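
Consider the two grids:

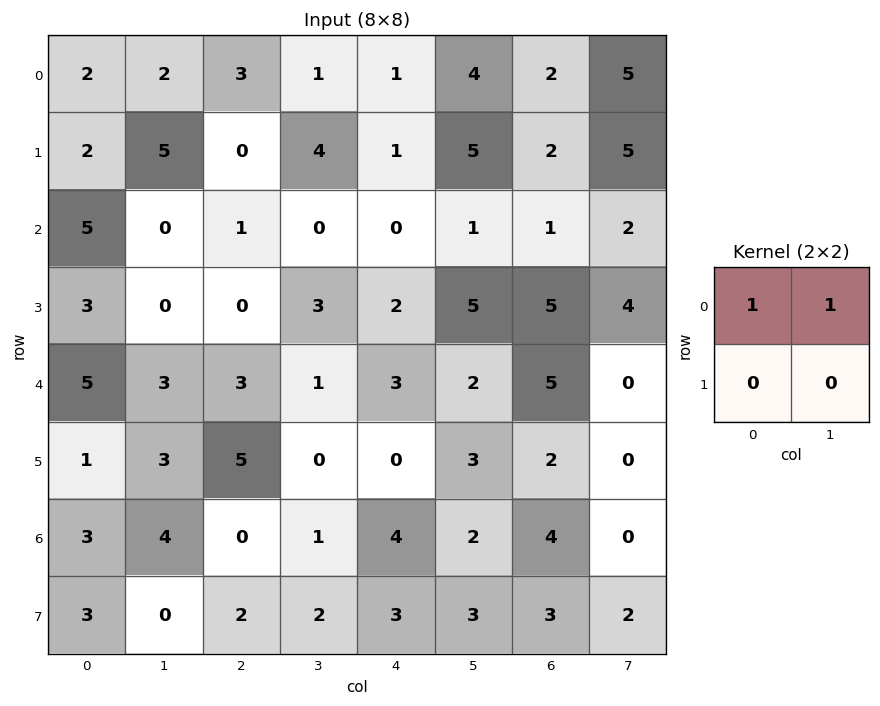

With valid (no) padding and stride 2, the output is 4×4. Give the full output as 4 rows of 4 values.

Output[0,0]: The receptive field on the input at this output position is [2 2 / 2 5]. Elementwise product with the kernel and sum: 2·1 + 2·1.
Output[0,1]: The receptive field on the input at this output position is [3 1 / 0 4]. Elementwise product with the kernel and sum: 3·1 + 1·1.

4 4 5 7
5 1 1 3
8 4 5 5
7 1 6 4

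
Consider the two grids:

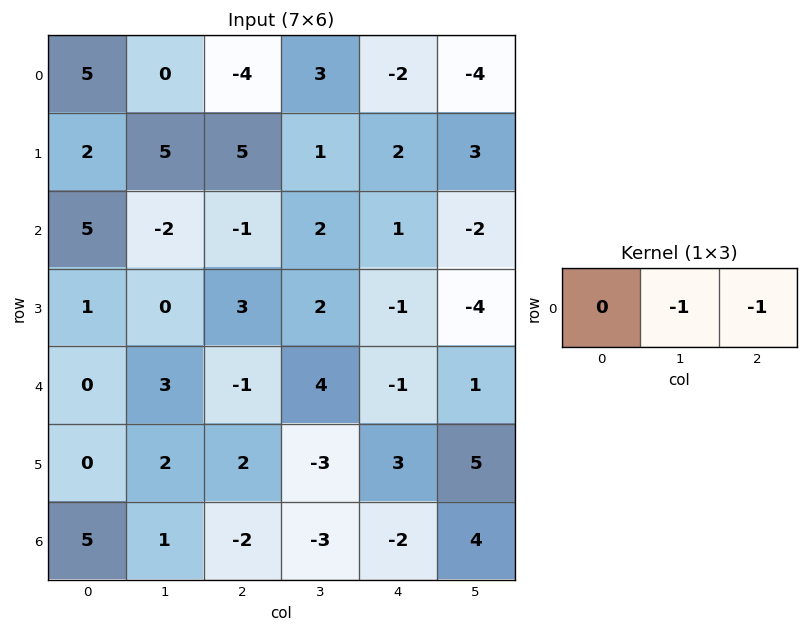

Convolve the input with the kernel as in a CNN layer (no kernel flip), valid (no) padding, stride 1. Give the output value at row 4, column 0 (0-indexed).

The receptive field on the input at this output position is [0 3 -1]. Elementwise product with the kernel and sum: 3·-1 + -1·-1.

-2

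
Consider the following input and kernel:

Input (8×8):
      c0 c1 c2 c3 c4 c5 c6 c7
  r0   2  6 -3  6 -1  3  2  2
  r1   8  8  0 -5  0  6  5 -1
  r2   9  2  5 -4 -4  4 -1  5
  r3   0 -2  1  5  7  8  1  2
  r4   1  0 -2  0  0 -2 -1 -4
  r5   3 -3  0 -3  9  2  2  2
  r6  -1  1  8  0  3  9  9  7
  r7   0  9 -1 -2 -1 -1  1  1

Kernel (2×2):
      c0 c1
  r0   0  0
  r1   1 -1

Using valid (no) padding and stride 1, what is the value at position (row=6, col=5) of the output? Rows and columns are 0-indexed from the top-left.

The receptive field on the input at this output position is [9 9 / -1 1]. Elementwise product with the kernel and sum: -1·1 + 1·-1.

-2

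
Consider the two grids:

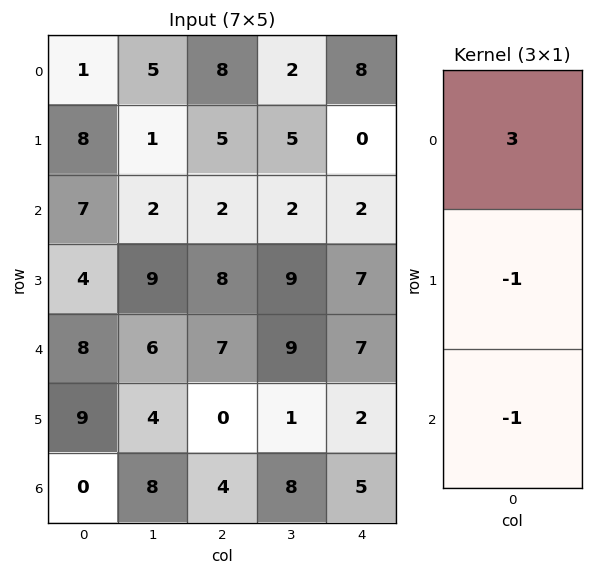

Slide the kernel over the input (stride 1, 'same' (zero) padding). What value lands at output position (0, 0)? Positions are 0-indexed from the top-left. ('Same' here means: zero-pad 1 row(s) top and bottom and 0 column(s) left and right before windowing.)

-9

The receptive field on the zero-padded input at this output position is [0 / 1 / 8]. Elementwise product with the kernel and sum: 0·3 + 1·-1 + 8·-1.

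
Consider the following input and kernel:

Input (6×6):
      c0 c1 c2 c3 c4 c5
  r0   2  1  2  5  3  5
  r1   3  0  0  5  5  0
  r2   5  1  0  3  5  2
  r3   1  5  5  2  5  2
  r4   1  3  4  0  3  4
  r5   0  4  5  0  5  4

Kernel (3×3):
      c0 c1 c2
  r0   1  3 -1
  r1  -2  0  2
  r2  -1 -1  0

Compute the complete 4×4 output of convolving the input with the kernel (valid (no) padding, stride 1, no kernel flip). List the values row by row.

-9 11 21 -9
-13 -11 13 11
12 -15 0 13
13 3 -1 18

Output[0,0]: The receptive field on the input at this output position is [2 1 2 / 3 0 0 / 5 1 0]. Elementwise product with the kernel and sum: 2·1 + 1·3 + 2·-1 + 3·-2 + 0·2 + 5·-1 + 1·-1.
Output[0,1]: The receptive field on the input at this output position is [1 2 5 / 0 0 5 / 1 0 3]. Elementwise product with the kernel and sum: 1·1 + 2·3 + 5·-1 + 0·-2 + 5·2 + 1·-1 + 0·-1.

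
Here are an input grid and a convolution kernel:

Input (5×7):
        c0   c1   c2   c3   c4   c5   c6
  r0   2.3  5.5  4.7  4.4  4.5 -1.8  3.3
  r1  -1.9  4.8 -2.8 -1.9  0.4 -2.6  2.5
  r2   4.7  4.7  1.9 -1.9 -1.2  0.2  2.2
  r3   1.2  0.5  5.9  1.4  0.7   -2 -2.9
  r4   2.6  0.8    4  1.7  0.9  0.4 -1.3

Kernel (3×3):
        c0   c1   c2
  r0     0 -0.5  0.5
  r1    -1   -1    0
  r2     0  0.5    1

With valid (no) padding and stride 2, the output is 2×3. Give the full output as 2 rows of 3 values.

Output[0,0]: The receptive field on the input at this output position is [2.3 5.5 4.7 / -1.9 4.8 -2.8 / 4.7 4.7 1.9]. Elementwise product with the kernel and sum: 5.5·-0.5 + 4.7·0.5 + -1.9·-1 + 4.8·-1 + 4.7·0.5 + 1.9·1.

0.95 2.6 7.05
1.3 -5.2 1.2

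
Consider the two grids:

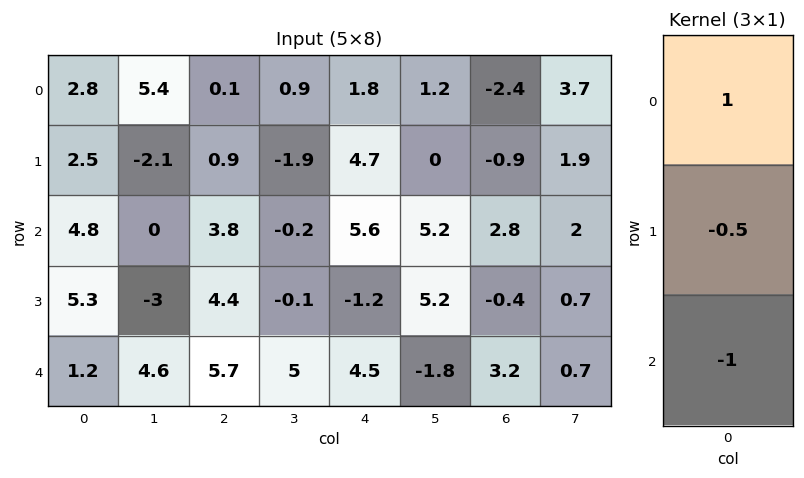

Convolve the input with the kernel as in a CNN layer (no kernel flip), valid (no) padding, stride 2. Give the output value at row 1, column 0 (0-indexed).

0.95

The receptive field on the input at this output position is [4.8 / 5.3 / 1.2]. Elementwise product with the kernel and sum: 4.8·1 + 5.3·-0.5 + 1.2·-1.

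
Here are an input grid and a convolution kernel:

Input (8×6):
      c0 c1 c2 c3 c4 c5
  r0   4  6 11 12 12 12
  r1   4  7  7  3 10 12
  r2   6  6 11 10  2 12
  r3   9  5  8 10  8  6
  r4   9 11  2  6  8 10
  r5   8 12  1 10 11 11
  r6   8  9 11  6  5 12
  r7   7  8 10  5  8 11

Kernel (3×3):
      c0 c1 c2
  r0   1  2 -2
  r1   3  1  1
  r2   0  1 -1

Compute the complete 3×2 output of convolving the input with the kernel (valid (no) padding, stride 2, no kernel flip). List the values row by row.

15 53
45 67
62 23

Output[0,0]: The receptive field on the input at this output position is [4 6 11 / 4 7 7 / 6 6 11]. Elementwise product with the kernel and sum: 4·1 + 6·2 + 11·-2 + 4·3 + 7·1 + 7·1 + 6·1 + 11·-1.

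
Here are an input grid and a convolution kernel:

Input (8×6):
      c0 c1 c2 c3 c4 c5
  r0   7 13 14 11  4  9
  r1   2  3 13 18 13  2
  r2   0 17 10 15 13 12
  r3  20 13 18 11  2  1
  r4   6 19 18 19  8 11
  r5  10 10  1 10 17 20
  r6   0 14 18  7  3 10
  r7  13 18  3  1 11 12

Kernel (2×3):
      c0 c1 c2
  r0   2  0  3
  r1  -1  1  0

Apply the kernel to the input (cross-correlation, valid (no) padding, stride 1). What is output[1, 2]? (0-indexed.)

The receptive field on the input at this output position is [13 18 13 / 10 15 13]. Elementwise product with the kernel and sum: 13·2 + 13·3 + 10·-1 + 15·1.

70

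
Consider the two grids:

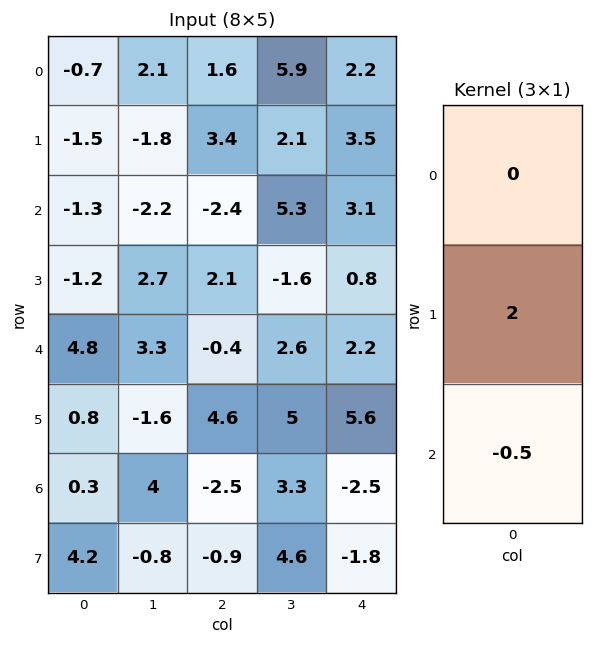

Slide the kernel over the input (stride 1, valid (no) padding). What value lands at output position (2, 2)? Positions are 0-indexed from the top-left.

4.4

The receptive field on the input at this output position is [-2.4 / 2.1 / -0.4]. Elementwise product with the kernel and sum: 2.1·2 + -0.4·-0.5.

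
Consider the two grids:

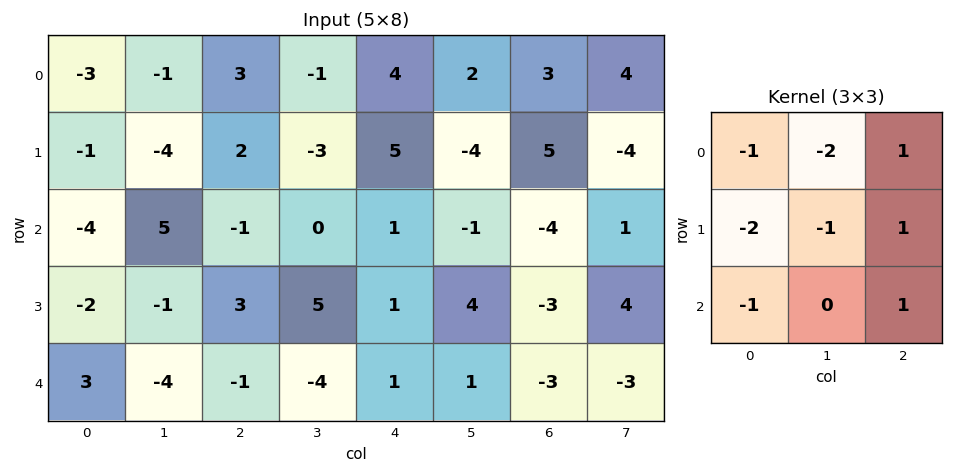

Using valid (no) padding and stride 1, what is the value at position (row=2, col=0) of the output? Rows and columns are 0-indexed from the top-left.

The receptive field on the input at this output position is [-4 5 -1 / -2 -1 3 / 3 -4 -1]. Elementwise product with the kernel and sum: -4·-1 + 5·-2 + -1·1 + -2·-2 + -1·-1 + 3·1 + 3·-1 + -1·1.

-3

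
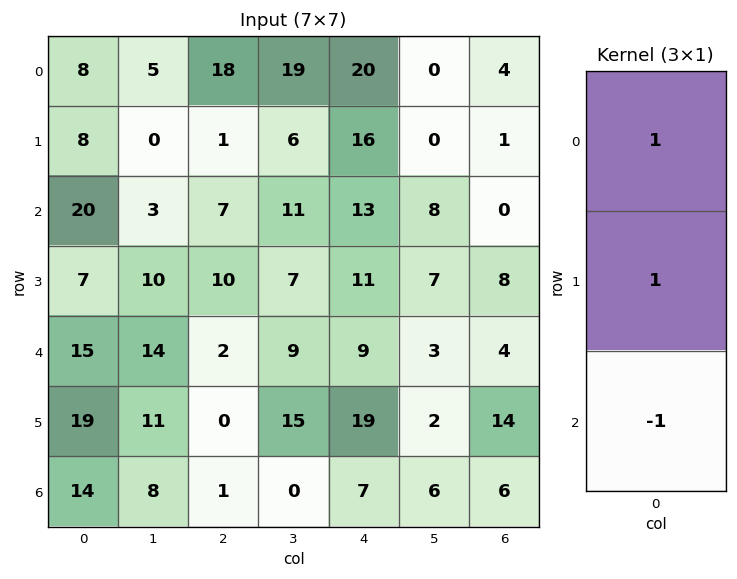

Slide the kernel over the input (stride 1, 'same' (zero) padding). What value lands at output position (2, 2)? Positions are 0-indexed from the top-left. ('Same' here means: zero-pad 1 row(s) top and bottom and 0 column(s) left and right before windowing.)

The receptive field on the zero-padded input at this output position is [1 / 7 / 10]. Elementwise product with the kernel and sum: 1·1 + 7·1 + 10·-1.

-2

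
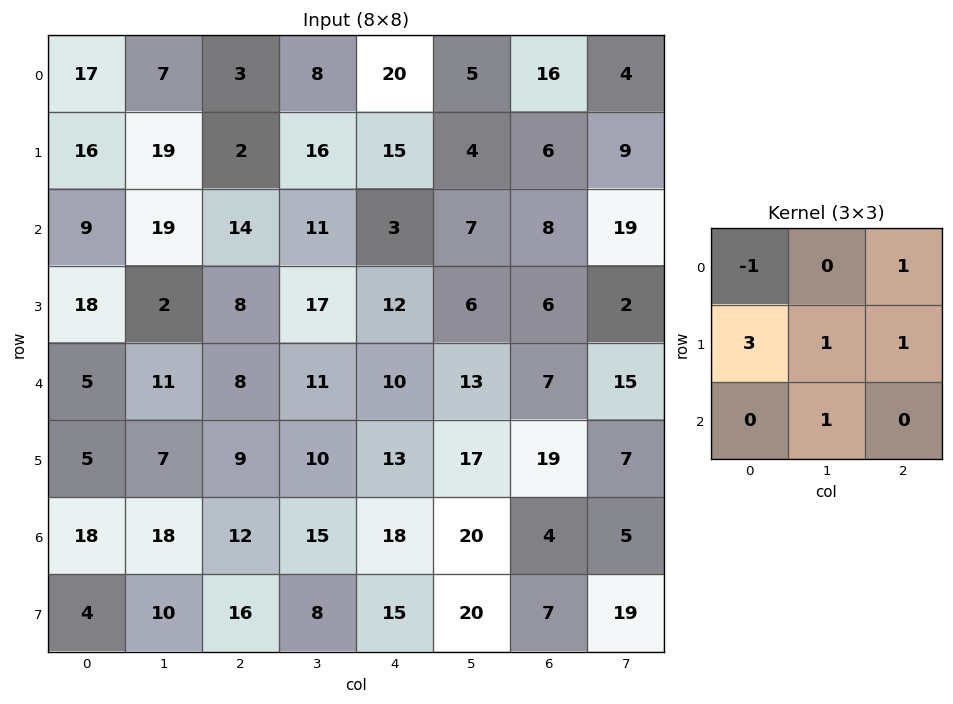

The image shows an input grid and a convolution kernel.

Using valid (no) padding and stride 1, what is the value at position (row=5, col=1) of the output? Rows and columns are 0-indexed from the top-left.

The receptive field on the input at this output position is [7 9 10 / 18 12 15 / 10 16 8]. Elementwise product with the kernel and sum: 7·-1 + 10·1 + 18·3 + 12·1 + 15·1 + 16·1.

100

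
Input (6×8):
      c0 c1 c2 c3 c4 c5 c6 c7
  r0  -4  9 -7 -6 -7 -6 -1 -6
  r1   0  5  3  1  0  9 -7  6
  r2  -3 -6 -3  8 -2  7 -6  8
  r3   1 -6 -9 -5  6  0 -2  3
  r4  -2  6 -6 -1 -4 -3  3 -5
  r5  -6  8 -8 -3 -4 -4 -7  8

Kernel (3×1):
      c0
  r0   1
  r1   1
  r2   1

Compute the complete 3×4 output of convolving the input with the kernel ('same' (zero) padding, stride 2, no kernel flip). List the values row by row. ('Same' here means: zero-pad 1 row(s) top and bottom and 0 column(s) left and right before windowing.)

-4 -4 -7 -8
-2 -9 4 -15
-7 -23 -2 -6

Output[0,0]: The receptive field on the zero-padded input at this output position is [0 / -4 / 0]. Elementwise product with the kernel and sum: 0·1 + -4·1 + 0·1.
Output[0,1]: The receptive field on the zero-padded input at this output position is [0 / -7 / 3]. Elementwise product with the kernel and sum: 0·1 + -7·1 + 3·1.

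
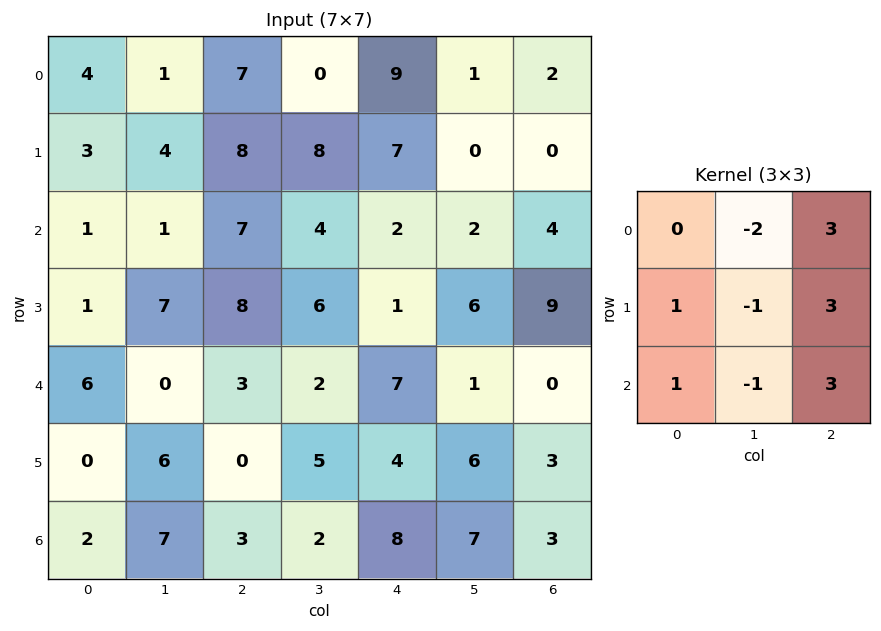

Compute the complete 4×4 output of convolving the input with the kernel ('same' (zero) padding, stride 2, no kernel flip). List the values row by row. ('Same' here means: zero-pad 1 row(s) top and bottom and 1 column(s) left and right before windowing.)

8 14 -5 -1
28 31 17 -5
31 26 33 -14
37 25 25 -2

Output[0,0]: The receptive field on the zero-padded input at this output position is [0 0 0 / 0 4 1 / 0 3 4]. Elementwise product with the kernel and sum: 0·-2 + 0·3 + 0·1 + 4·-1 + 1·3 + 0·1 + 3·-1 + 4·3.
Output[0,1]: The receptive field on the zero-padded input at this output position is [0 0 0 / 1 7 0 / 4 8 8]. Elementwise product with the kernel and sum: 0·-2 + 0·3 + 1·1 + 7·-1 + 0·3 + 4·1 + 8·-1 + 8·3.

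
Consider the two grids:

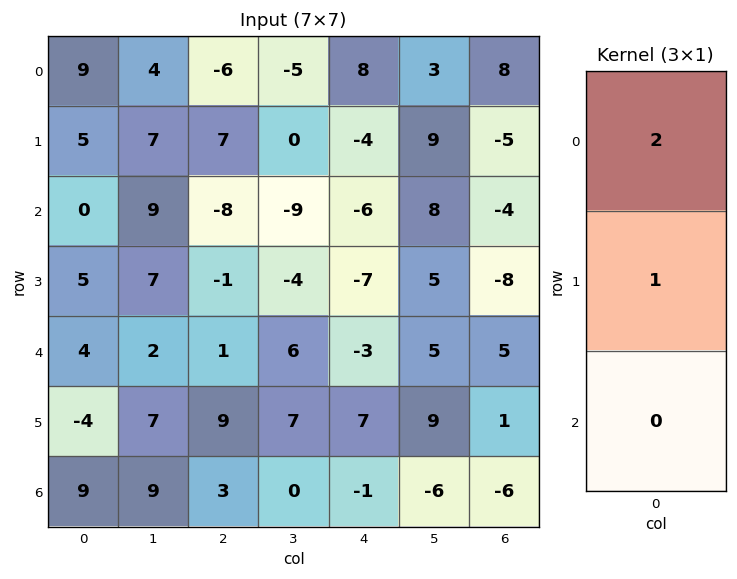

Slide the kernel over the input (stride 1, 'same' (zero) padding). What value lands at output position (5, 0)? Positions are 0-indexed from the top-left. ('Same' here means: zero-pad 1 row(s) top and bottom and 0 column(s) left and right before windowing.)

4

The receptive field on the zero-padded input at this output position is [4 / -4 / 9]. Elementwise product with the kernel and sum: 4·2 + -4·1.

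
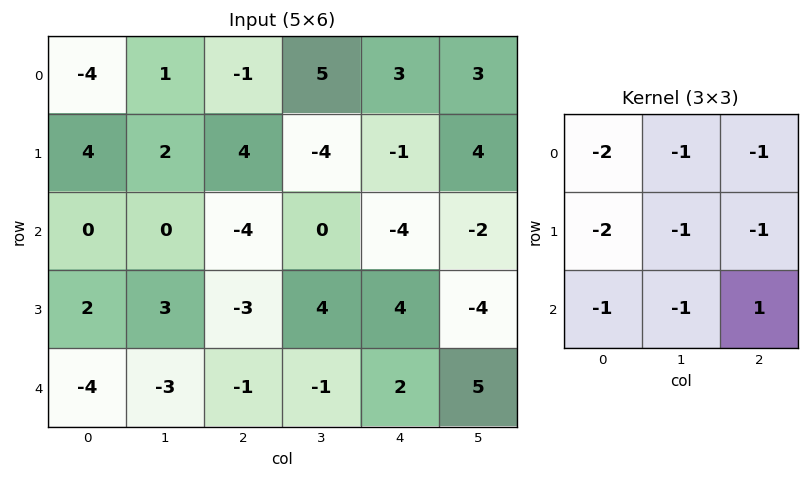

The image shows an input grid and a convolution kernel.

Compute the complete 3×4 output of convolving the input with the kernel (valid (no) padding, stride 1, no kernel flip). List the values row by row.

-10 -6 -9 -9
-18 4 12 -1
6 0 14 2

Output[0,0]: The receptive field on the input at this output position is [-4 1 -1 / 4 2 4 / 0 0 -4]. Elementwise product with the kernel and sum: -4·-2 + 1·-1 + -1·-1 + 4·-2 + 2·-1 + 4·-1 + 0·-1 + 0·-1 + -4·1.
Output[0,1]: The receptive field on the input at this output position is [1 -1 5 / 2 4 -4 / 0 -4 0]. Elementwise product with the kernel and sum: 1·-2 + -1·-1 + 5·-1 + 2·-2 + 4·-1 + -4·-1 + 0·-1 + -4·-1 + 0·1.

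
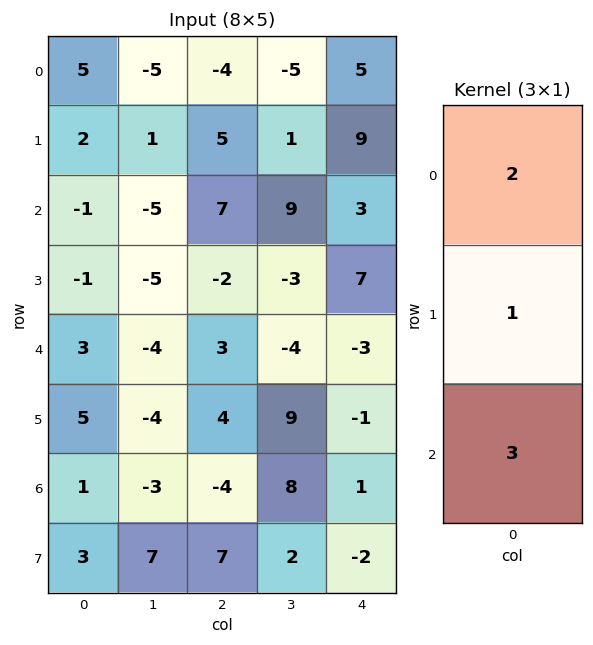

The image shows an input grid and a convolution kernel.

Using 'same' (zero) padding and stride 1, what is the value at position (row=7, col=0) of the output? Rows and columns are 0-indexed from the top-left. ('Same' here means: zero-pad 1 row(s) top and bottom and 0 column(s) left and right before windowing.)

5

The receptive field on the zero-padded input at this output position is [1 / 3 / 0]. Elementwise product with the kernel and sum: 1·2 + 3·1 + 0·3.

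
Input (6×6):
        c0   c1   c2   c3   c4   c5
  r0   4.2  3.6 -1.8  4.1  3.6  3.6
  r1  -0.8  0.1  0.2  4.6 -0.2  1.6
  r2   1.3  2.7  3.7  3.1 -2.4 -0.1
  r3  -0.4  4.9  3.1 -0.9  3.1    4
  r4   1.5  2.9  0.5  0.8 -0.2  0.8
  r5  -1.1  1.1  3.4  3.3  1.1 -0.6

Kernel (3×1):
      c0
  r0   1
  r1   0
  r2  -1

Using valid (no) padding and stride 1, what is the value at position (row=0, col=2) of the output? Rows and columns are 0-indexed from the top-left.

The receptive field on the input at this output position is [-1.8 / 0.2 / 3.7]. Elementwise product with the kernel and sum: -1.8·1 + 3.7·-1.

-5.5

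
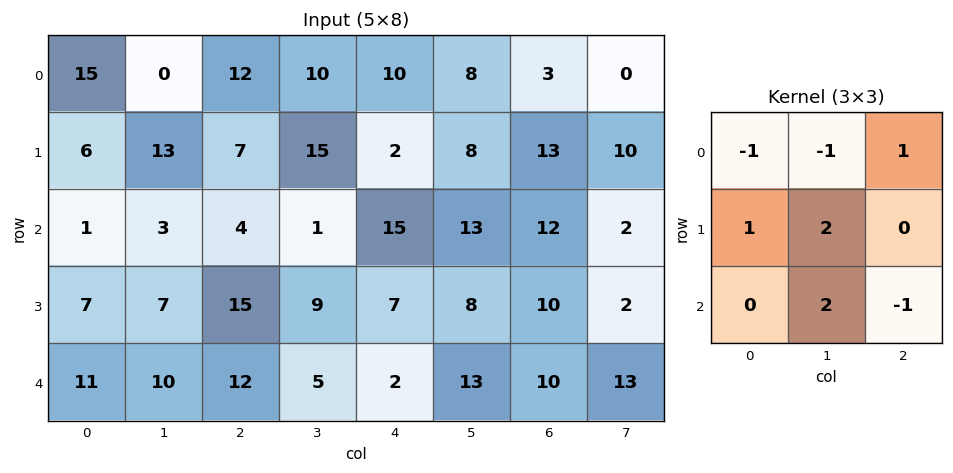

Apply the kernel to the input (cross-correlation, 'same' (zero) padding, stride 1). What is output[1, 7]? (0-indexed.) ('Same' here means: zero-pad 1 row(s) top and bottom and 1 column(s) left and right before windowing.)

The receptive field on the zero-padded input at this output position is [3 0 0 / 13 10 0 / 12 2 0]. Elementwise product with the kernel and sum: 3·-1 + 0·-1 + 0·1 + 13·1 + 10·2 + 2·2 + 0·-1.

34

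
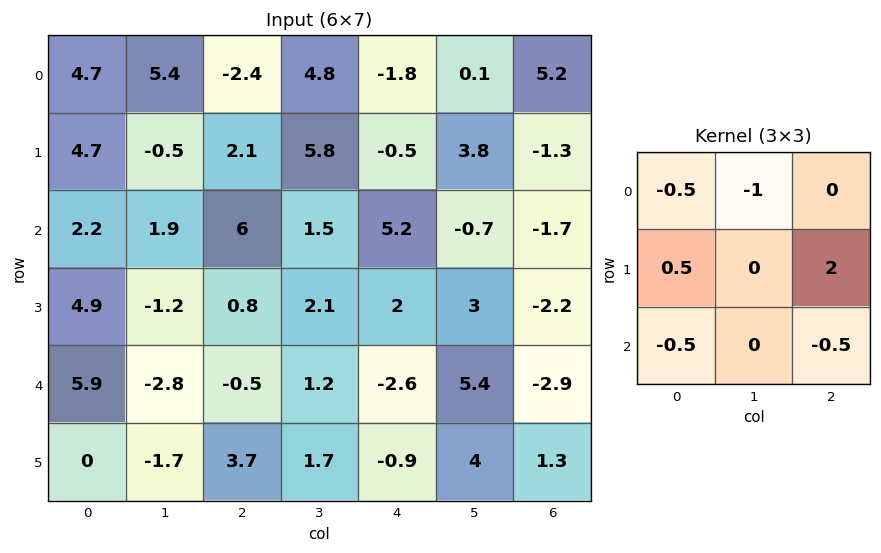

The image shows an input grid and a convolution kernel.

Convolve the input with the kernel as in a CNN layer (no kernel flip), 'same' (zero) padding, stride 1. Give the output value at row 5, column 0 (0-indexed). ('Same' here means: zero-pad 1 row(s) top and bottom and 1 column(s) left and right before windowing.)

-9.3

The receptive field on the zero-padded input at this output position is [0 5.9 -2.8 / 0 0 -1.7 / 0 0 0]. Elementwise product with the kernel and sum: 0·-0.5 + 5.9·-1 + 0·0.5 + -1.7·2 + 0·-0.5 + 0·-0.5.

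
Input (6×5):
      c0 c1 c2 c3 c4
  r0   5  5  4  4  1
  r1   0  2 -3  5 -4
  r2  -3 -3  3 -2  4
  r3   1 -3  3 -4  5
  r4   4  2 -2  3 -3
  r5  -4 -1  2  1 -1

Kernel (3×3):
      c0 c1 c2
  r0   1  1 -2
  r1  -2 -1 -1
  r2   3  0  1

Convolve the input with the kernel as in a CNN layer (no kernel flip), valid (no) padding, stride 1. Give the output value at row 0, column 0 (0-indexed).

-3

The receptive field on the input at this output position is [5 5 4 / 0 2 -3 / -3 -3 3]. Elementwise product with the kernel and sum: 5·1 + 5·1 + 4·-2 + 0·-2 + 2·-1 + -3·-1 + -3·3 + 3·1.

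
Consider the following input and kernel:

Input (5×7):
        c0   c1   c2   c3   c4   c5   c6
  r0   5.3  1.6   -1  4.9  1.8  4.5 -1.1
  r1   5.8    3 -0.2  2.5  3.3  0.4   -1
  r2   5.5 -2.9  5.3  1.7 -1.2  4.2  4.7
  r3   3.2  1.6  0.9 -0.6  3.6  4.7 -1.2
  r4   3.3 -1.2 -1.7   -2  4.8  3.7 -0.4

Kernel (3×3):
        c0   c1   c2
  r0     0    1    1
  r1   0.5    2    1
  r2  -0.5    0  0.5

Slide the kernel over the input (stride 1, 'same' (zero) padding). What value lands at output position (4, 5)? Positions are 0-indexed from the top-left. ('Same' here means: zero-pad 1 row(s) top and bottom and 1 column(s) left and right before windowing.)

The receptive field on the zero-padded input at this output position is [3.6 4.7 -1.2 / 4.8 3.7 -0.4 / 0 0 0]. Elementwise product with the kernel and sum: 4.7·1 + -1.2·1 + 4.8·0.5 + 3.7·2 + -0.4·1 + 0·-0.5 + 0·0.5.

12.9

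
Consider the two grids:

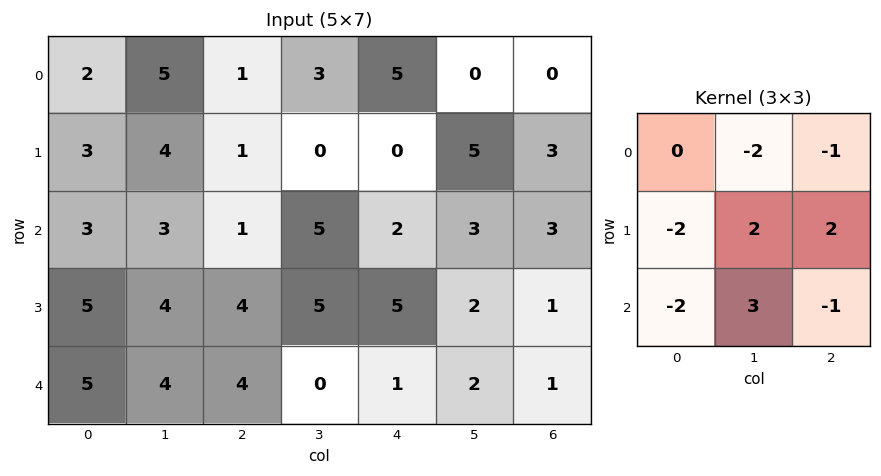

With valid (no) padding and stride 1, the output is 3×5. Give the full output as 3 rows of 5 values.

Output[0,0]: The receptive field on the input at this output position is [2 5 1 / 3 4 1 / 3 3 1]. Elementwise product with the kernel and sum: 5·-2 + 1·-1 + 3·-2 + 4·2 + 1·2 + 3·-2 + 3·3 + 1·-1.
Output[0,1]: The receptive field on the input at this output position is [5 1 3 / 4 1 0 / 3 1 5]. Elementwise product with the kernel and sum: 1·-2 + 3·-1 + 4·-2 + 1·2 + 0·2 + 3·-2 + 1·3 + 5·-1.

-5 -19 -2 -7 18
-9 3 14 -2 -10
-3 7 -9 -2 -10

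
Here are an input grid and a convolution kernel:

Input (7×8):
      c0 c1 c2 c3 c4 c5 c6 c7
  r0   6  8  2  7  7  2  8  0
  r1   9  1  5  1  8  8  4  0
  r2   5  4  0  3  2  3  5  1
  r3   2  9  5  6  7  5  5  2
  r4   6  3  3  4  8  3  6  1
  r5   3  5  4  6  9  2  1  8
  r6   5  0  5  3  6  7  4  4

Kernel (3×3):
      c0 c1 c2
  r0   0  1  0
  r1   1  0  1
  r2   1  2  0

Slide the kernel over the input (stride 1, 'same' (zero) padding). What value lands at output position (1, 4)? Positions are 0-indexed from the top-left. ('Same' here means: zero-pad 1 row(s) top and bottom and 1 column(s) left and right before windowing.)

23

The receptive field on the zero-padded input at this output position is [7 7 2 / 1 8 8 / 3 2 3]. Elementwise product with the kernel and sum: 7·1 + 1·1 + 8·1 + 3·1 + 2·2.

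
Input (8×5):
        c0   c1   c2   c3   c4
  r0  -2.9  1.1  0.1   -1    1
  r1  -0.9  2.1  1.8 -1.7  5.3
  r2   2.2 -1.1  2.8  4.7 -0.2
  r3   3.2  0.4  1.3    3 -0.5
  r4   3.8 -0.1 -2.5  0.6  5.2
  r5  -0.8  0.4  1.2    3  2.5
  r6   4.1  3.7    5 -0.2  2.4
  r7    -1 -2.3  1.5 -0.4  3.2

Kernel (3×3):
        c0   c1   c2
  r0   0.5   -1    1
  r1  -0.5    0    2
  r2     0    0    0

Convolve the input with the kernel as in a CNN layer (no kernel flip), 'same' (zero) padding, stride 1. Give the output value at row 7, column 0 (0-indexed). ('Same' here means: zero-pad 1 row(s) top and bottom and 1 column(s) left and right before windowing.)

The receptive field on the zero-padded input at this output position is [0 4.1 3.7 / 0 -1 -2.3 / 0 0 0]. Elementwise product with the kernel and sum: 0·0.5 + 4.1·-1 + 3.7·1 + 0·-0.5 + -2.3·2.

-5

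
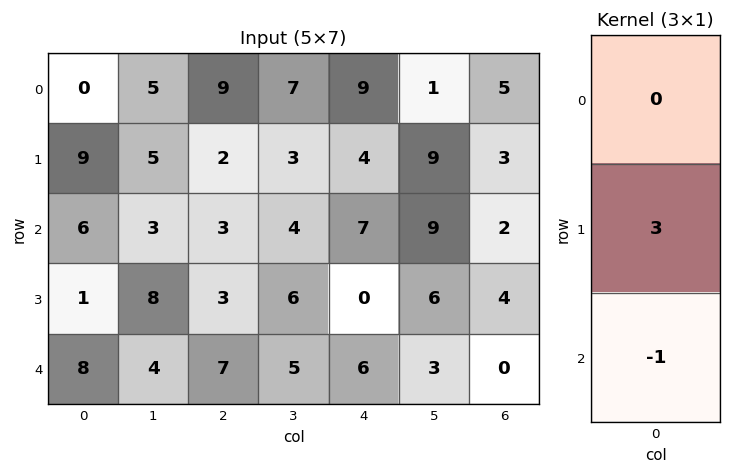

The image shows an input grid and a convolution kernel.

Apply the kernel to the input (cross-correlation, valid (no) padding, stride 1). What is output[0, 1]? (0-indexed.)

12

The receptive field on the input at this output position is [5 / 5 / 3]. Elementwise product with the kernel and sum: 5·3 + 3·-1.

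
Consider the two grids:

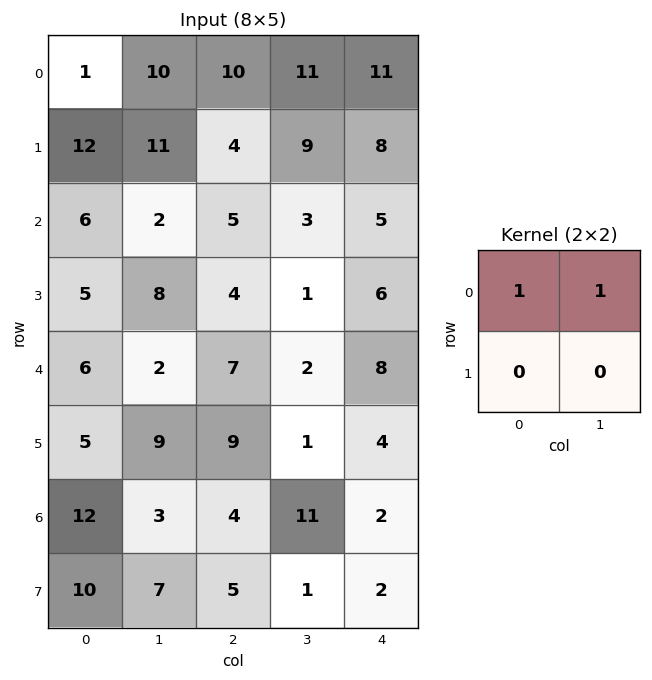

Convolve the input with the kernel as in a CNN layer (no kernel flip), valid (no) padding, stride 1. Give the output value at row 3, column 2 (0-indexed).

The receptive field on the input at this output position is [4 1 / 7 2]. Elementwise product with the kernel and sum: 4·1 + 1·1.

5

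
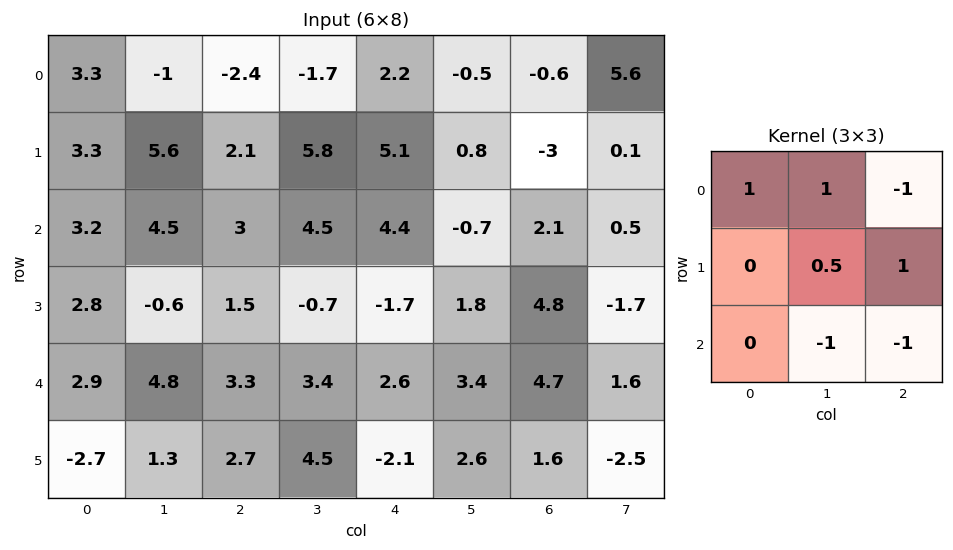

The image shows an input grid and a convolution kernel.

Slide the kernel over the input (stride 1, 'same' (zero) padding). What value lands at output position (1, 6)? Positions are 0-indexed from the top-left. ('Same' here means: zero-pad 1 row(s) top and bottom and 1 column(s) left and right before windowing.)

The receptive field on the zero-padded input at this output position is [-0.5 -0.6 5.6 / 0.8 -3 0.1 / -0.7 2.1 0.5]. Elementwise product with the kernel and sum: -0.5·1 + -0.6·1 + 5.6·-1 + -3·0.5 + 0.1·1 + 2.1·-1 + 0.5·-1.

-10.7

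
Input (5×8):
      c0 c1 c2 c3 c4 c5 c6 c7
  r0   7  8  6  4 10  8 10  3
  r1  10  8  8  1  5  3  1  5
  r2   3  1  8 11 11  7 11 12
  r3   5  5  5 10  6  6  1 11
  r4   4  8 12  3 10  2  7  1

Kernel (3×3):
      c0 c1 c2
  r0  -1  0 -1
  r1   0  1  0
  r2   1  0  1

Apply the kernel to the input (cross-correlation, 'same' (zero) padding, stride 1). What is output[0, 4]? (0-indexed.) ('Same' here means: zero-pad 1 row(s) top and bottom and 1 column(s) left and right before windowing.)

14

The receptive field on the zero-padded input at this output position is [0 0 0 / 4 10 8 / 1 5 3]. Elementwise product with the kernel and sum: 0·-1 + 0·-1 + 10·1 + 1·1 + 3·1.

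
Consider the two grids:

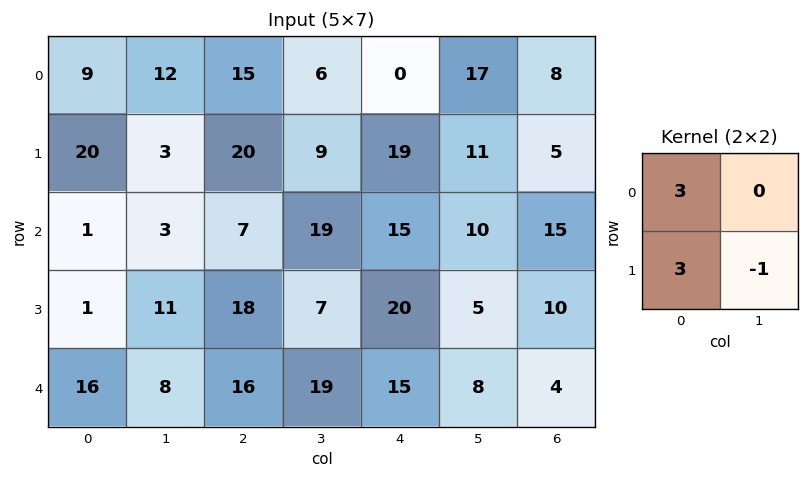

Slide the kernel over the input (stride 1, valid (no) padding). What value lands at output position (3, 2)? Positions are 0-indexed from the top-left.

83

The receptive field on the input at this output position is [18 7 / 16 19]. Elementwise product with the kernel and sum: 18·3 + 16·3 + 19·-1.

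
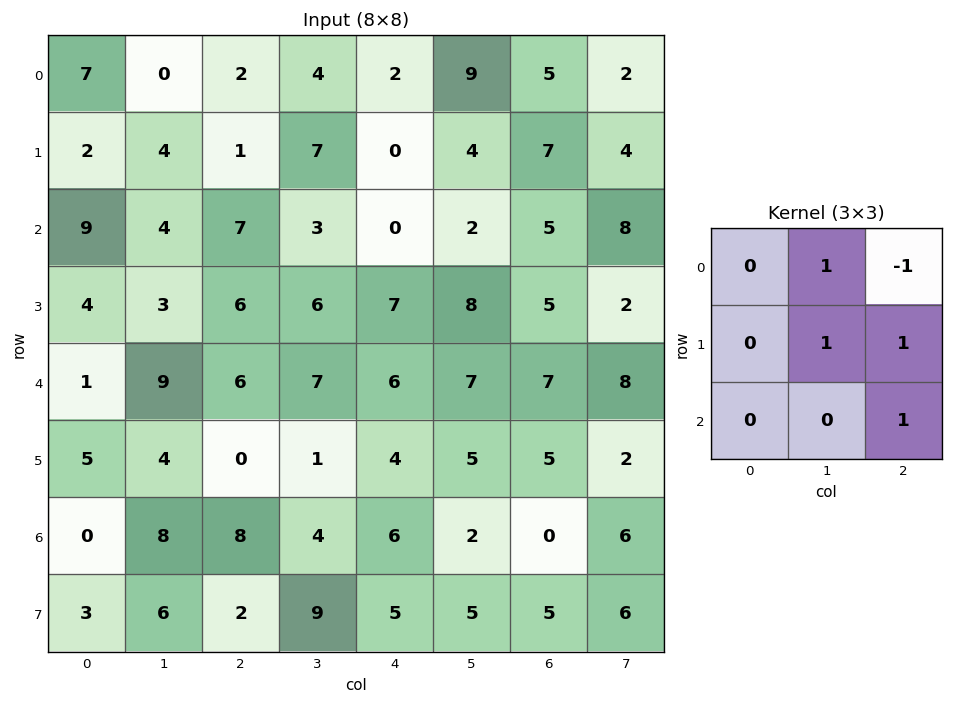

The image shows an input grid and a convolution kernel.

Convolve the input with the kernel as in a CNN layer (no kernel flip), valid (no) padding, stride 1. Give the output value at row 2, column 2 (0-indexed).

The receptive field on the input at this output position is [7 3 0 / 6 6 7 / 6 7 6]. Elementwise product with the kernel and sum: 3·1 + 0·-1 + 6·1 + 7·1 + 6·1.

22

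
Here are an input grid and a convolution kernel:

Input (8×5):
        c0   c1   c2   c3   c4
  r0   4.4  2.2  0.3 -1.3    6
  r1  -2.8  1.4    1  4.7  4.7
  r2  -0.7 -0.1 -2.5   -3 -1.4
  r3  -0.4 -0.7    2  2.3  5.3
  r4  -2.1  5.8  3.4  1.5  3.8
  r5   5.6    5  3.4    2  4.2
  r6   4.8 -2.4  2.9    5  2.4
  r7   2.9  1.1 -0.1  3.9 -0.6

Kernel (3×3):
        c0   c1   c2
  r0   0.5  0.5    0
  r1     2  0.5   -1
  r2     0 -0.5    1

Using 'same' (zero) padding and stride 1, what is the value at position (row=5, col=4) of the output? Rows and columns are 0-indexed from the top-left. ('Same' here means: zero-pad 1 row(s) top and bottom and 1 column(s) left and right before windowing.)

The receptive field on the zero-padded input at this output position is [1.5 3.8 0 / 2 4.2 0 / 5 2.4 0]. Elementwise product with the kernel and sum: 1.5·0.5 + 3.8·0.5 + 2·2 + 4.2·0.5 + 0·-1 + 2.4·-0.5 + 0·1.

7.55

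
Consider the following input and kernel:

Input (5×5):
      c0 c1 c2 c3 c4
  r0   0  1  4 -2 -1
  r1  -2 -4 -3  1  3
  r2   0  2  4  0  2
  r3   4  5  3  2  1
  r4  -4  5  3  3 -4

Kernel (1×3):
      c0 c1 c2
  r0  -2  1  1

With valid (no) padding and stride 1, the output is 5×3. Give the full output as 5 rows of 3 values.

Output[0,0]: The receptive field on the input at this output position is [0 1 4]. Elementwise product with the kernel and sum: 0·-2 + 1·1 + 4·1.
Output[0,1]: The receptive field on the input at this output position is [1 4 -2]. Elementwise product with the kernel and sum: 1·-2 + 4·1 + -2·1.

5 0 -11
-3 6 10
6 0 -6
0 -5 -3
16 -4 -7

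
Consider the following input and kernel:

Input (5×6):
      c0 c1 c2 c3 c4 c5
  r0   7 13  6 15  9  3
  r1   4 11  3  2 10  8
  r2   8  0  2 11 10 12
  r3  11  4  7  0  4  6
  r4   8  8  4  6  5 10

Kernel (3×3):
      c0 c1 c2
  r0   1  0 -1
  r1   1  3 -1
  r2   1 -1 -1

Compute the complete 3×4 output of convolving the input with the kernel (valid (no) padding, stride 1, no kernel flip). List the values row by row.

41 3 -23 25
7 1 21 13
18 12 -12 -4

Output[0,0]: The receptive field on the input at this output position is [7 13 6 / 4 11 3 / 8 0 2]. Elementwise product with the kernel and sum: 7·1 + 6·-1 + 4·1 + 11·3 + 3·-1 + 8·1 + 0·-1 + 2·-1.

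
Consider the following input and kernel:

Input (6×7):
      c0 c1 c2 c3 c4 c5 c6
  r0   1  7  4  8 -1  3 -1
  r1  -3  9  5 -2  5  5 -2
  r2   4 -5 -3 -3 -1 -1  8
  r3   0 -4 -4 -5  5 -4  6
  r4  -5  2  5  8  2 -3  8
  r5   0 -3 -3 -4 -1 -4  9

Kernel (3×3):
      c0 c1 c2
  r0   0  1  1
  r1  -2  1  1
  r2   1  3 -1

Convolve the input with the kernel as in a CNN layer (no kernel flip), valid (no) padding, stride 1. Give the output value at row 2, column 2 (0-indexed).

The receptive field on the input at this output position is [-3 -3 -1 / -4 -5 5 / 5 8 2]. Elementwise product with the kernel and sum: -3·1 + -1·1 + -4·-2 + -5·1 + 5·1 + 5·1 + 8·3 + 2·-1.

31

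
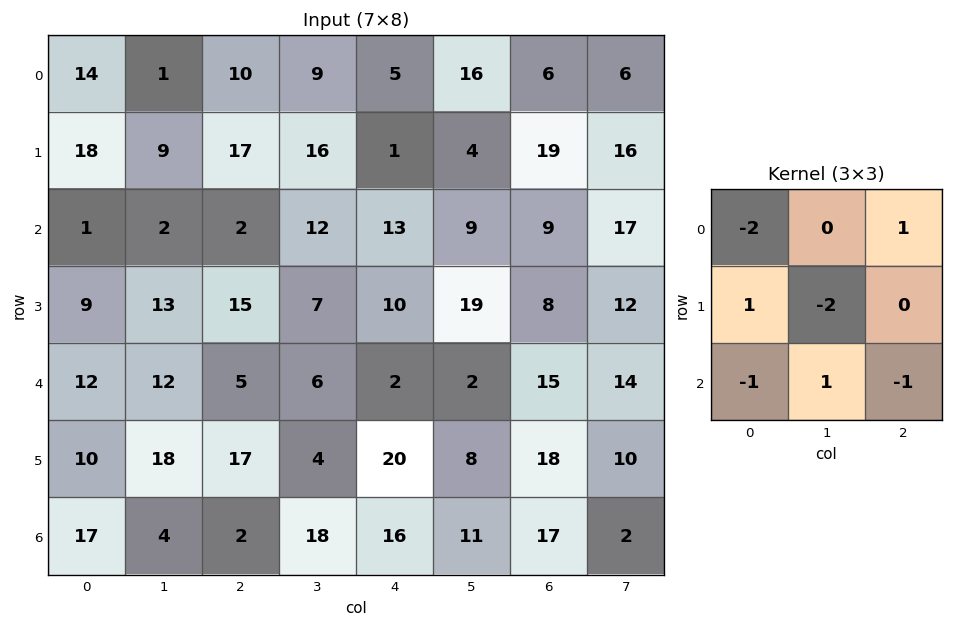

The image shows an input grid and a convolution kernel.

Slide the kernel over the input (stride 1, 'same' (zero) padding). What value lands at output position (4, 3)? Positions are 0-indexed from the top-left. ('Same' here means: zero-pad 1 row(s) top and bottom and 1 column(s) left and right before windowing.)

The receptive field on the zero-padded input at this output position is [15 7 10 / 5 6 2 / 17 4 20]. Elementwise product with the kernel and sum: 15·-2 + 10·1 + 5·1 + 6·-2 + 17·-1 + 4·1 + 20·-1.

-60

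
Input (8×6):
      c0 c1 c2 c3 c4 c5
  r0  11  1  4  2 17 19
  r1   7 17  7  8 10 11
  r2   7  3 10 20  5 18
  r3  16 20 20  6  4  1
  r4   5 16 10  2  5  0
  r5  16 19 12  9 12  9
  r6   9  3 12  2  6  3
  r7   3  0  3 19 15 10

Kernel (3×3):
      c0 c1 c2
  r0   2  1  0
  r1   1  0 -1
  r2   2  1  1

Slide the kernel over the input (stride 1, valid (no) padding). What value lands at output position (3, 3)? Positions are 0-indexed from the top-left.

The receptive field on the input at this output position is [6 4 1 / 2 5 0 / 9 12 9]. Elementwise product with the kernel and sum: 6·2 + 4·1 + 2·1 + 0·-1 + 9·2 + 12·1 + 9·1.

57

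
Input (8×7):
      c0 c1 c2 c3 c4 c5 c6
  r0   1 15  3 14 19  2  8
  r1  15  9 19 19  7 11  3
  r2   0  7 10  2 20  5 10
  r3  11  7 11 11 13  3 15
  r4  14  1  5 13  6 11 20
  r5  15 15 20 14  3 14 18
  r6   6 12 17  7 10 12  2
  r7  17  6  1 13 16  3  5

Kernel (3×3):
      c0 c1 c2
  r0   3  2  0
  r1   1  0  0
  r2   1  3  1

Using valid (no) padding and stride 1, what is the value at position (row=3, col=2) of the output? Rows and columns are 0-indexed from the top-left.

The receptive field on the input at this output position is [11 11 13 / 5 13 6 / 20 14 3]. Elementwise product with the kernel and sum: 11·3 + 11·2 + 5·1 + 20·1 + 14·3 + 3·1.

125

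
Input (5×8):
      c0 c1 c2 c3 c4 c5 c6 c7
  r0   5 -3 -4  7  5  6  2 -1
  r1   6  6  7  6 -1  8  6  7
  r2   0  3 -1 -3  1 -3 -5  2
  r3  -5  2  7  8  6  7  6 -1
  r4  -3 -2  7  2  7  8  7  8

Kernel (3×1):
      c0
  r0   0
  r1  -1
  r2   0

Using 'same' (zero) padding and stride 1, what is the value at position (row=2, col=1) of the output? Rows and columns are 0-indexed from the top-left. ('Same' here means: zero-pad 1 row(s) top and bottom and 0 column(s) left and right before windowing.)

-3

The receptive field on the zero-padded input at this output position is [6 / 3 / 2]. Elementwise product with the kernel and sum: 3·-1.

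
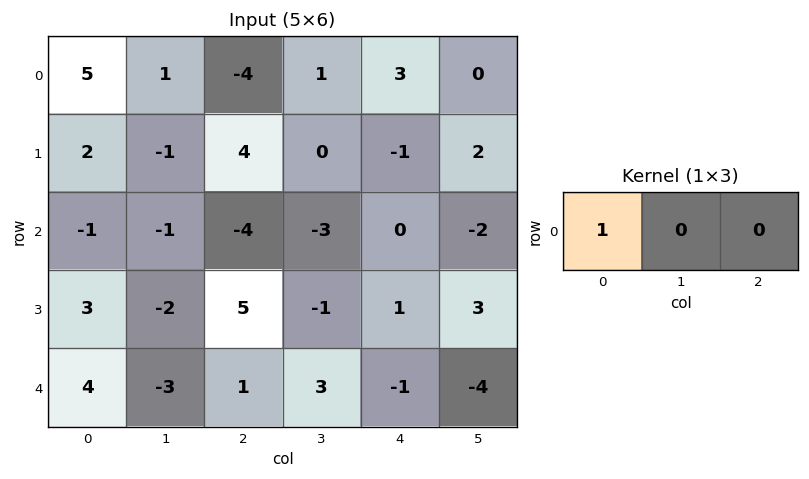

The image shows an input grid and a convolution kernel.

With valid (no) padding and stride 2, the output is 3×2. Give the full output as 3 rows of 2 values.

Output[0,0]: The receptive field on the input at this output position is [5 1 -4]. Elementwise product with the kernel and sum: 5·1.
Output[0,1]: The receptive field on the input at this output position is [-4 1 3]. Elementwise product with the kernel and sum: -4·1.

5 -4
-1 -4
4 1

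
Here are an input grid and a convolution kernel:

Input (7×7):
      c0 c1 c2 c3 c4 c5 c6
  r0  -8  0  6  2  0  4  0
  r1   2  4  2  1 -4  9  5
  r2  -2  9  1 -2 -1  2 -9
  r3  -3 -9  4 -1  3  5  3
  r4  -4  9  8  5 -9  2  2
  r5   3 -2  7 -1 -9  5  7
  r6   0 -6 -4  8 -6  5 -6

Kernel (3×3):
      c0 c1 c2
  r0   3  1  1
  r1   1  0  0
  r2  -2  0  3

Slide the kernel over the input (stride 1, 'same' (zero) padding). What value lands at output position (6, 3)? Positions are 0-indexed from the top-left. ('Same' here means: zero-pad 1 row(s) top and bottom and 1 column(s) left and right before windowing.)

The receptive field on the zero-padded input at this output position is [7 -1 -9 / -4 8 -6 / 0 0 0]. Elementwise product with the kernel and sum: 7·3 + -1·1 + -9·1 + -4·1 + 0·-2 + 0·3.

7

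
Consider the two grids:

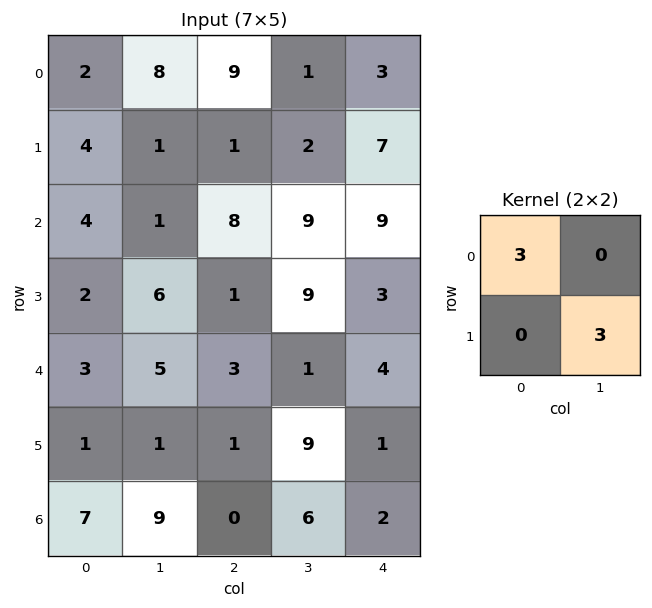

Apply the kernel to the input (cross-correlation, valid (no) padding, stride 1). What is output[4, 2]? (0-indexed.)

The receptive field on the input at this output position is [3 1 / 1 9]. Elementwise product with the kernel and sum: 3·3 + 9·3.

36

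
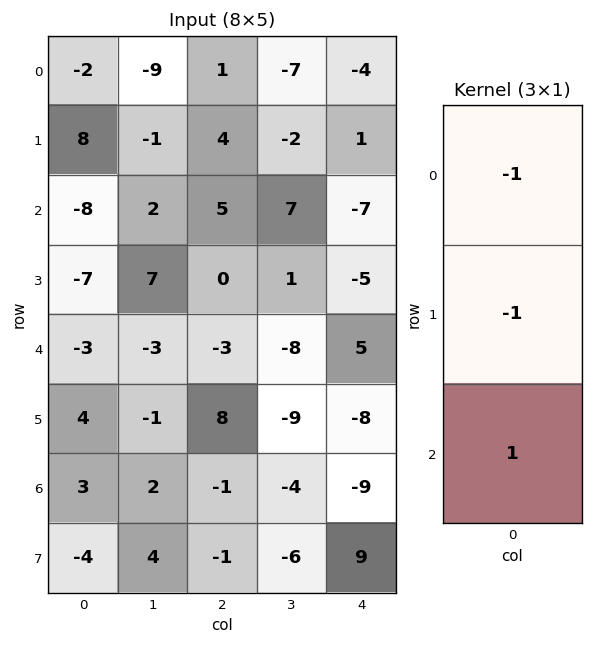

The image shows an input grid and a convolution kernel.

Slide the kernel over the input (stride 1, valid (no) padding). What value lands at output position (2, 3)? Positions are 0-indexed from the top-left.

The receptive field on the input at this output position is [7 / 1 / -8]. Elementwise product with the kernel and sum: 7·-1 + 1·-1 + -8·1.

-16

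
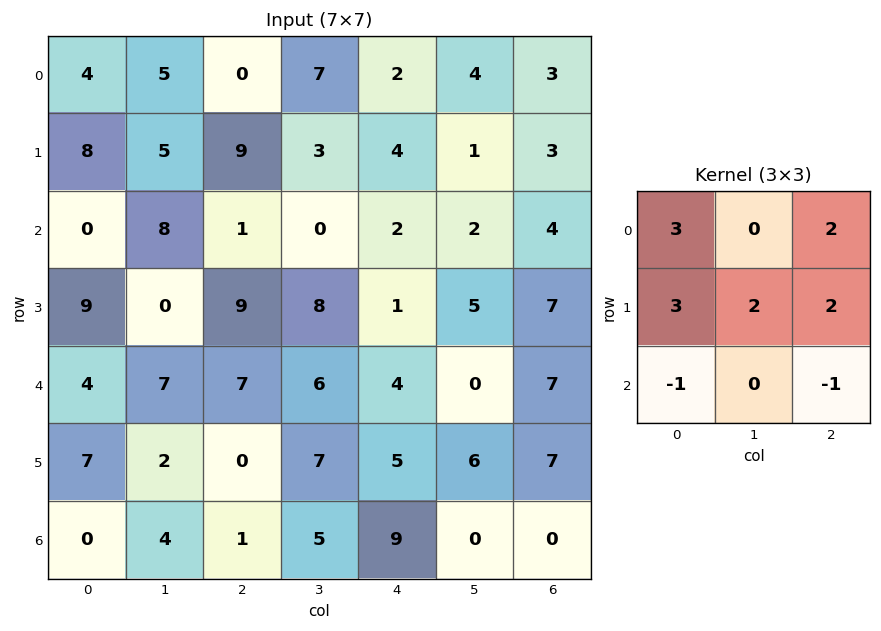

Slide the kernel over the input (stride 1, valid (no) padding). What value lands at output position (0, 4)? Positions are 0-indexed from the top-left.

26

The receptive field on the input at this output position is [2 4 3 / 4 1 3 / 2 2 4]. Elementwise product with the kernel and sum: 2·3 + 3·2 + 4·3 + 1·2 + 3·2 + 2·-1 + 4·-1.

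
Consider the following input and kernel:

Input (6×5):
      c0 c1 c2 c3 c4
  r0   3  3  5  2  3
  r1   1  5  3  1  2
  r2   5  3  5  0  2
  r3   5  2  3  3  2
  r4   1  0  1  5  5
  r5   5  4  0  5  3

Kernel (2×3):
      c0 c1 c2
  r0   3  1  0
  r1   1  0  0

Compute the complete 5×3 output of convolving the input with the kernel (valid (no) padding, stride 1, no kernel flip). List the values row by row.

Output[0,0]: The receptive field on the input at this output position is [3 3 5 / 1 5 3]. Elementwise product with the kernel and sum: 3·3 + 3·1 + 1·1.
Output[0,1]: The receptive field on the input at this output position is [3 5 2 / 5 3 1]. Elementwise product with the kernel and sum: 3·3 + 5·1 + 5·1.

13 19 20
13 21 15
23 16 18
18 9 13
8 5 8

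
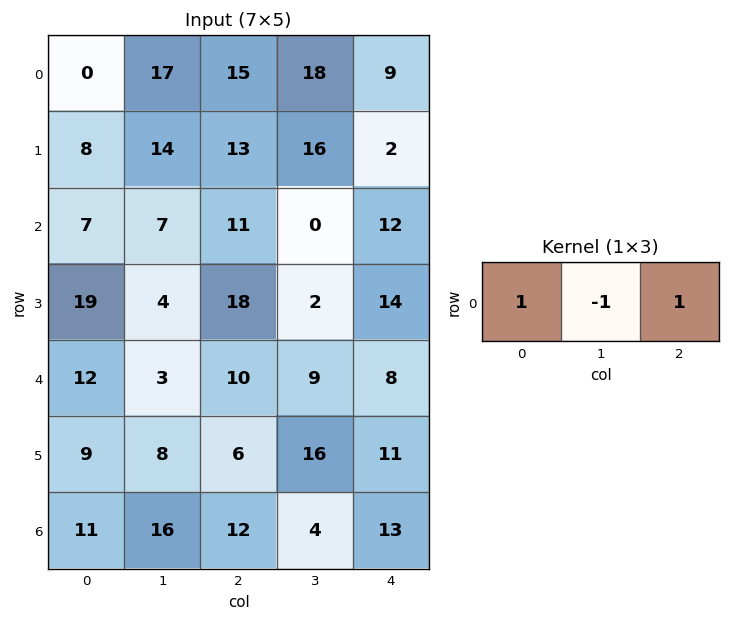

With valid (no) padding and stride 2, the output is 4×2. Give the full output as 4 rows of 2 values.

Output[0,0]: The receptive field on the input at this output position is [0 17 15]. Elementwise product with the kernel and sum: 0·1 + 17·-1 + 15·1.

-2 6
11 23
19 9
7 21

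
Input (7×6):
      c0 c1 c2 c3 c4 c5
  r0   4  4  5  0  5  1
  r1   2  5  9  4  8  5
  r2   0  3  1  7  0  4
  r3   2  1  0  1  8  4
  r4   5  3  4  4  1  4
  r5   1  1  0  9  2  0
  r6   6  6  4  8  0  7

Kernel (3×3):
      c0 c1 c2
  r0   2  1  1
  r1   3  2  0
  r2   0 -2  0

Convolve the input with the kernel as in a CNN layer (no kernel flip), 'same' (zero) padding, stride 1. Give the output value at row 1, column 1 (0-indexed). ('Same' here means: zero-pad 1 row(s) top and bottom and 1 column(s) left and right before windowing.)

27

The receptive field on the zero-padded input at this output position is [4 4 5 / 2 5 9 / 0 3 1]. Elementwise product with the kernel and sum: 4·2 + 4·1 + 5·1 + 2·3 + 5·2 + 3·-2.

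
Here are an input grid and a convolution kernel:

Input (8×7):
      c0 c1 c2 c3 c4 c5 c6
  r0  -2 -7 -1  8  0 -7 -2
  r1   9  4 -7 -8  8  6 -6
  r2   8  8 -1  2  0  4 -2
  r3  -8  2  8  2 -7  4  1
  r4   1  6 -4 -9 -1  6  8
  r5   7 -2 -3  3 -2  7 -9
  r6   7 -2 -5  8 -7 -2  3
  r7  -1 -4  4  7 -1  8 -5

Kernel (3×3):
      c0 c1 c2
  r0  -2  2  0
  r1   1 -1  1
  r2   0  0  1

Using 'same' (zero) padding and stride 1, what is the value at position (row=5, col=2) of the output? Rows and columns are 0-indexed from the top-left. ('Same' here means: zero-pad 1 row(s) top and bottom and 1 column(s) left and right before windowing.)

-8

The receptive field on the zero-padded input at this output position is [6 -4 -9 / -2 -3 3 / -2 -5 8]. Elementwise product with the kernel and sum: 6·-2 + -4·2 + -2·1 + -3·-1 + 3·1 + 8·1.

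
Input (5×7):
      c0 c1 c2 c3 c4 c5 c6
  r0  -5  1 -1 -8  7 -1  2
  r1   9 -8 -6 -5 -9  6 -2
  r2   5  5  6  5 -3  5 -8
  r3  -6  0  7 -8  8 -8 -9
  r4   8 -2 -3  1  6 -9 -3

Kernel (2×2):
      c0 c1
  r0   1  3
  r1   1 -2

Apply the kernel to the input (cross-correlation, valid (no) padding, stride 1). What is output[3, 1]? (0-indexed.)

25

The receptive field on the input at this output position is [0 7 / -2 -3]. Elementwise product with the kernel and sum: 0·1 + 7·3 + -2·1 + -3·-2.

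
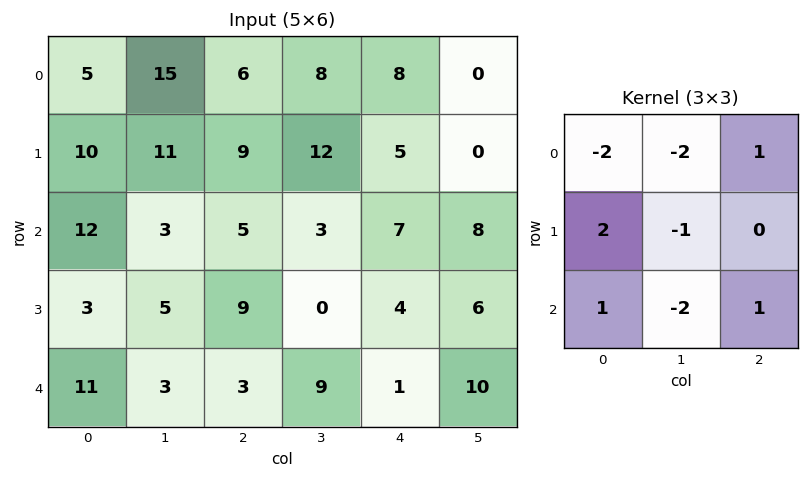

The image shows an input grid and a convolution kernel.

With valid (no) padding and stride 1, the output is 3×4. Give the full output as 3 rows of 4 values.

-14 -25 -8 -16
-10 -40 -17 -37
-16 -6 -5 1

Output[0,0]: The receptive field on the input at this output position is [5 15 6 / 10 11 9 / 12 3 5]. Elementwise product with the kernel and sum: 5·-2 + 15·-2 + 6·1 + 10·2 + 11·-1 + 12·1 + 3·-2 + 5·1.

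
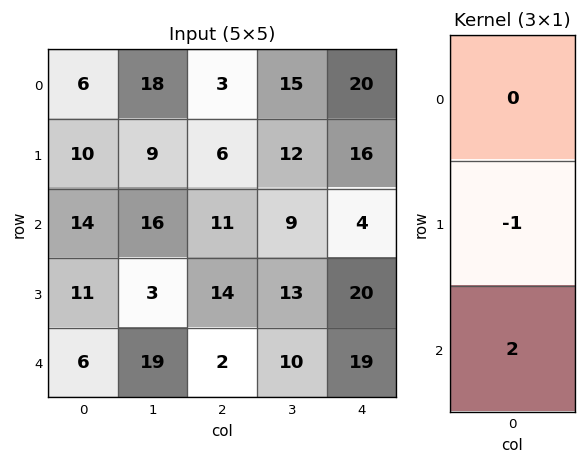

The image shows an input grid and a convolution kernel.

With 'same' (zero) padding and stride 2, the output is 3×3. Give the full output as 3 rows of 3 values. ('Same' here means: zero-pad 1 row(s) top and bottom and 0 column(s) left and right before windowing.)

14 9 12
8 17 36
-6 -2 -19

Output[0,0]: The receptive field on the zero-padded input at this output position is [0 / 6 / 10]. Elementwise product with the kernel and sum: 6·-1 + 10·2.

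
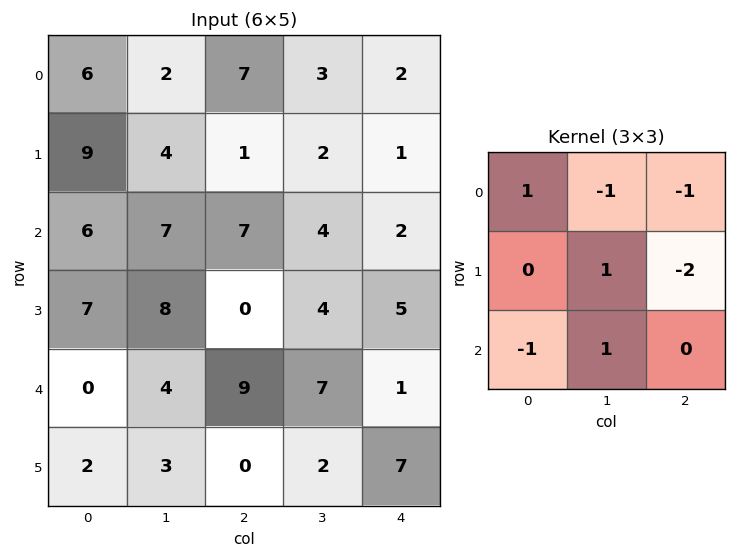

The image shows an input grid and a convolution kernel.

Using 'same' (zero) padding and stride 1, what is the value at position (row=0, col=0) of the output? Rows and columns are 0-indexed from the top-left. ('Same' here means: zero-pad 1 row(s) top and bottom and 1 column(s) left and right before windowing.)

The receptive field on the zero-padded input at this output position is [0 0 0 / 0 6 2 / 0 9 4]. Elementwise product with the kernel and sum: 0·1 + 0·-1 + 0·-1 + 6·1 + 2·-2 + 0·-1 + 9·1.

11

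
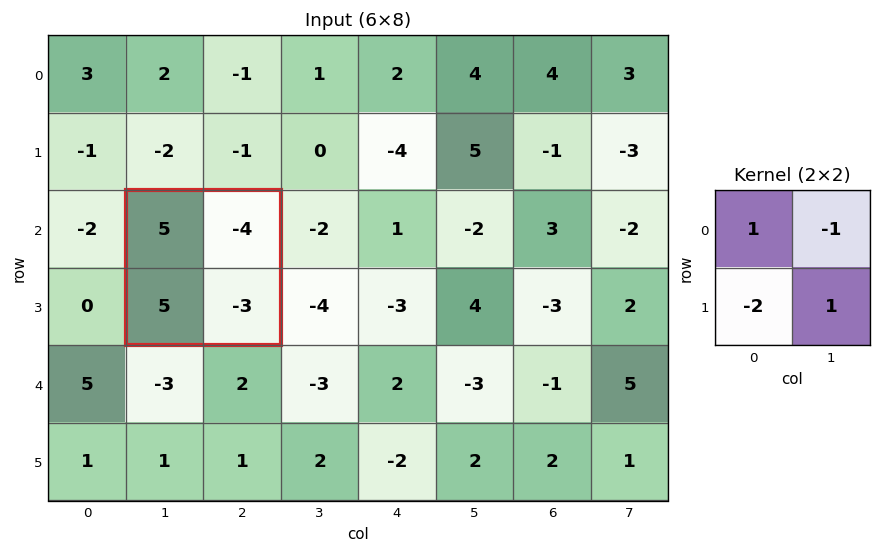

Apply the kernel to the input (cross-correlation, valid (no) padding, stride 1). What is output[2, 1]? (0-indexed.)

-4

The receptive field on the input at this output position is [5 -4 / 5 -3]. Elementwise product with the kernel and sum: 5·1 + -4·-1 + 5·-2 + -3·1.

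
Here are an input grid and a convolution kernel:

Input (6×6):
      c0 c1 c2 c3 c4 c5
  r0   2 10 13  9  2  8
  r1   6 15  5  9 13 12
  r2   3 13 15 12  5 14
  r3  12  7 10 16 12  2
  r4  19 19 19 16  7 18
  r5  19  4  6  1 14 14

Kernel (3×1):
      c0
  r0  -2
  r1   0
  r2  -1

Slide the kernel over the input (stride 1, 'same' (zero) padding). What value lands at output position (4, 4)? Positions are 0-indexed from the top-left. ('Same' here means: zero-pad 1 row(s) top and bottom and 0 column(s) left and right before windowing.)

The receptive field on the zero-padded input at this output position is [12 / 7 / 14]. Elementwise product with the kernel and sum: 12·-2 + 14·-1.

-38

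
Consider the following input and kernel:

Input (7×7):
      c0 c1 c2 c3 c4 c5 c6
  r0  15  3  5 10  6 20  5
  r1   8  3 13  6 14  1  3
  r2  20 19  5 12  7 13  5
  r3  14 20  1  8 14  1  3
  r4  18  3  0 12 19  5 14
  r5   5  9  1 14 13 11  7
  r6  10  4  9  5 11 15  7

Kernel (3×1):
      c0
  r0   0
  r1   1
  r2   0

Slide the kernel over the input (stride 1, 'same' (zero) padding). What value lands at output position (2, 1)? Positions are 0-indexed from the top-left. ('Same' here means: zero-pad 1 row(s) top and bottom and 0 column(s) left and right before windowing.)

19

The receptive field on the zero-padded input at this output position is [3 / 19 / 20]. Elementwise product with the kernel and sum: 19·1.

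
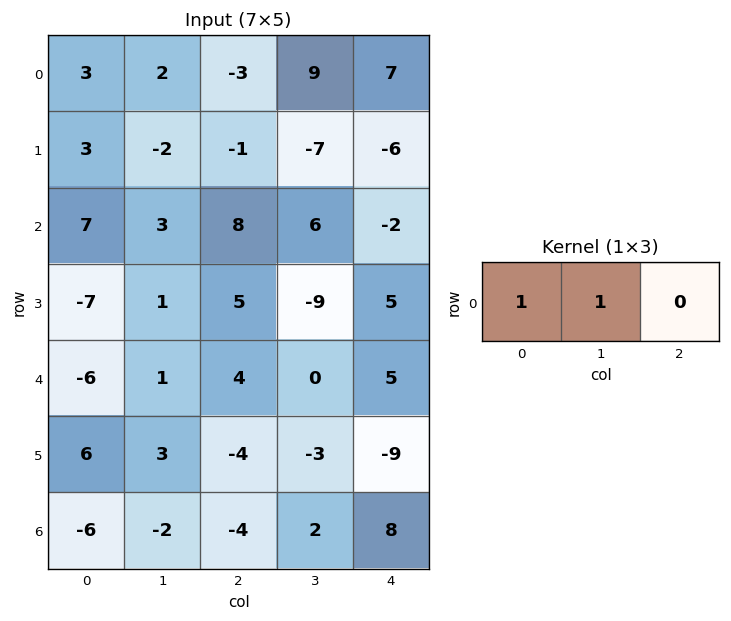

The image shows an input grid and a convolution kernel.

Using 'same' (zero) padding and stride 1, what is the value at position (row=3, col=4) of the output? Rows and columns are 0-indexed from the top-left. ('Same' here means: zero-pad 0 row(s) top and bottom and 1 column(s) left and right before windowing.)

The receptive field on the zero-padded input at this output position is [-9 5 0]. Elementwise product with the kernel and sum: -9·1 + 5·1.

-4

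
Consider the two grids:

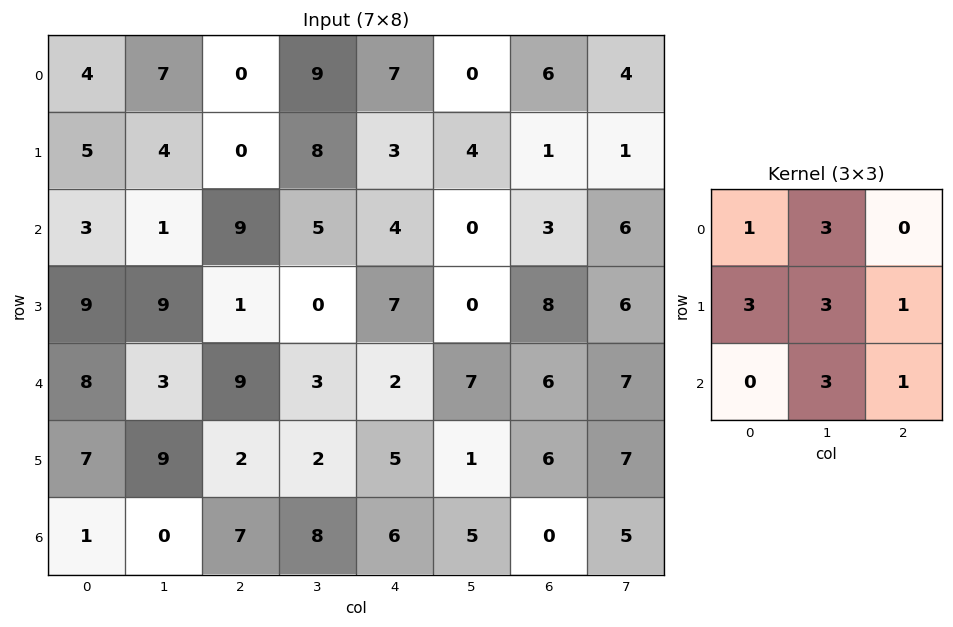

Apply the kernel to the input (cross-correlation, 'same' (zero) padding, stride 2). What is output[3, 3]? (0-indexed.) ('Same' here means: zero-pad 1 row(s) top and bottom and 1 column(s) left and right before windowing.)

39

The receptive field on the zero-padded input at this output position is [1 6 7 / 5 0 5 / 0 0 0]. Elementwise product with the kernel and sum: 1·1 + 6·3 + 5·3 + 0·3 + 5·1 + 0·3 + 0·1.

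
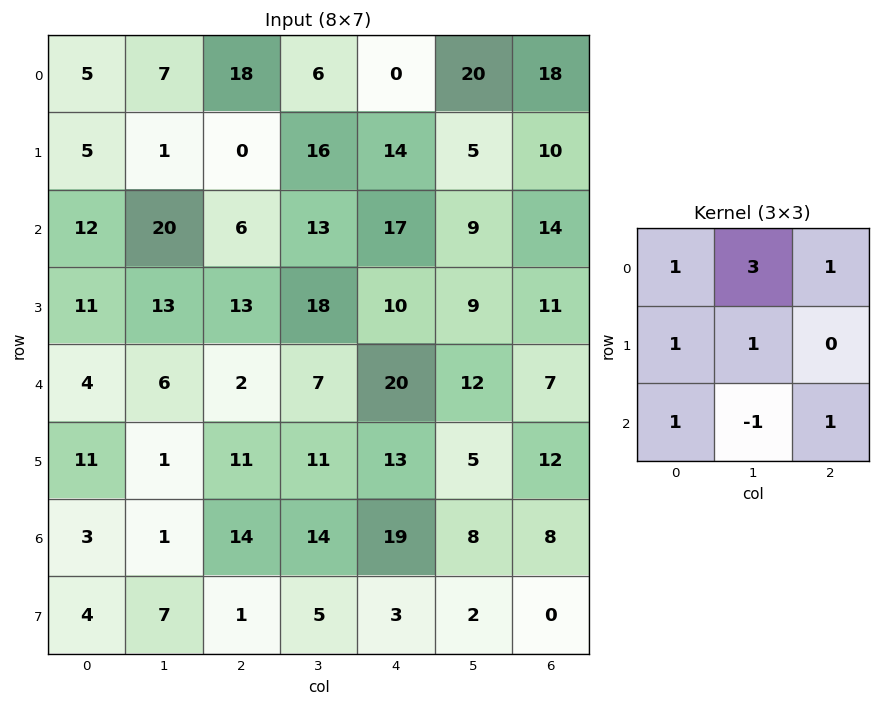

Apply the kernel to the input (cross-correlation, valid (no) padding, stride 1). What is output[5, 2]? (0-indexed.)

84

The receptive field on the input at this output position is [11 11 13 / 14 14 19 / 1 5 3]. Elementwise product with the kernel and sum: 11·1 + 11·3 + 13·1 + 14·1 + 14·1 + 1·1 + 5·-1 + 3·1.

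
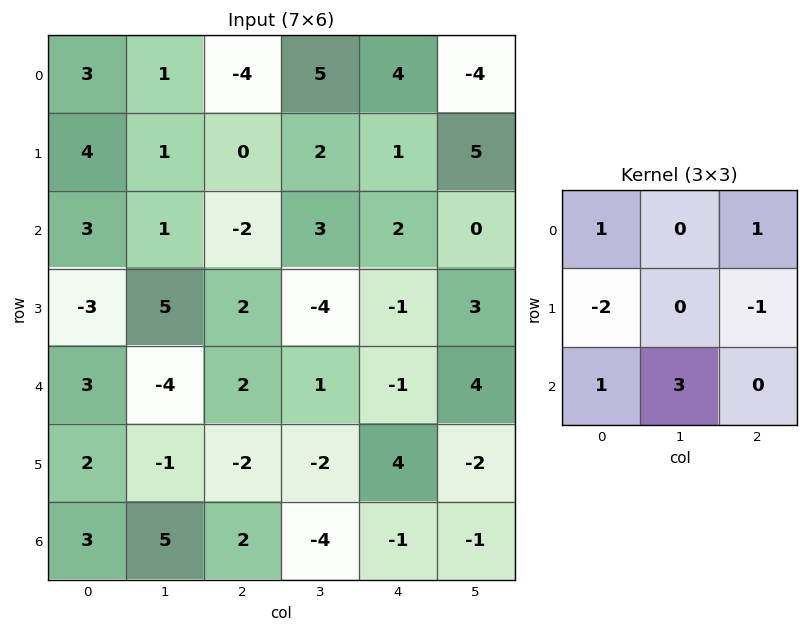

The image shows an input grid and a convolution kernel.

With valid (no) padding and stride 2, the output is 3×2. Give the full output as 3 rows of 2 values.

Output[0,0]: The receptive field on the input at this output position is [3 1 -4 / 4 1 0 / 3 1 -2]. Elementwise product with the kernel and sum: 3·1 + -4·1 + 4·-2 + 0·-1 + 3·1 + 1·3.
Output[0,1]: The receptive field on the input at this output position is [-4 5 4 / 0 2 1 / -2 3 2]. Elementwise product with the kernel and sum: -4·1 + 4·1 + 0·-2 + 1·-1 + -2·1 + 3·3.

-3 6
-4 2
21 -9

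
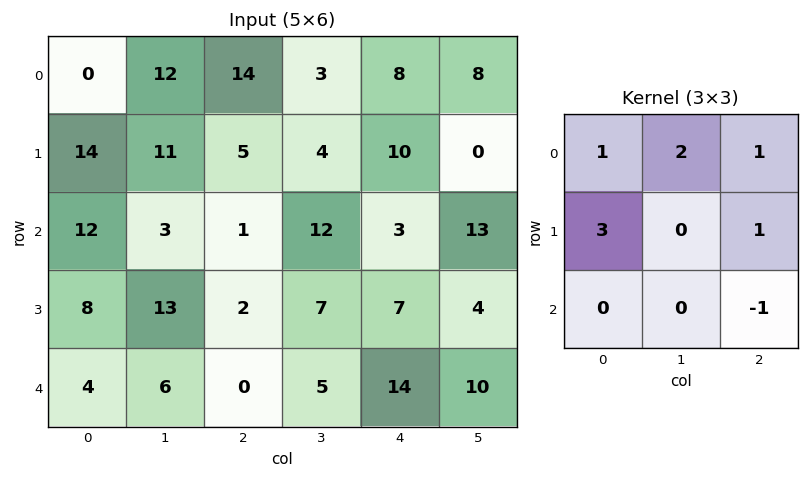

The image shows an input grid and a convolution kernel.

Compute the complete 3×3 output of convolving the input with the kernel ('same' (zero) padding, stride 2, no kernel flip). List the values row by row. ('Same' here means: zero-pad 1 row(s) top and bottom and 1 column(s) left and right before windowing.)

1 35 17
29 39 69
35 47 50

Output[0,0]: The receptive field on the zero-padded input at this output position is [0 0 0 / 0 0 12 / 0 14 11]. Elementwise product with the kernel and sum: 0·1 + 0·2 + 0·1 + 0·3 + 12·1 + 11·-1.
Output[0,1]: The receptive field on the zero-padded input at this output position is [0 0 0 / 12 14 3 / 11 5 4]. Elementwise product with the kernel and sum: 0·1 + 0·2 + 0·1 + 12·3 + 3·1 + 4·-1.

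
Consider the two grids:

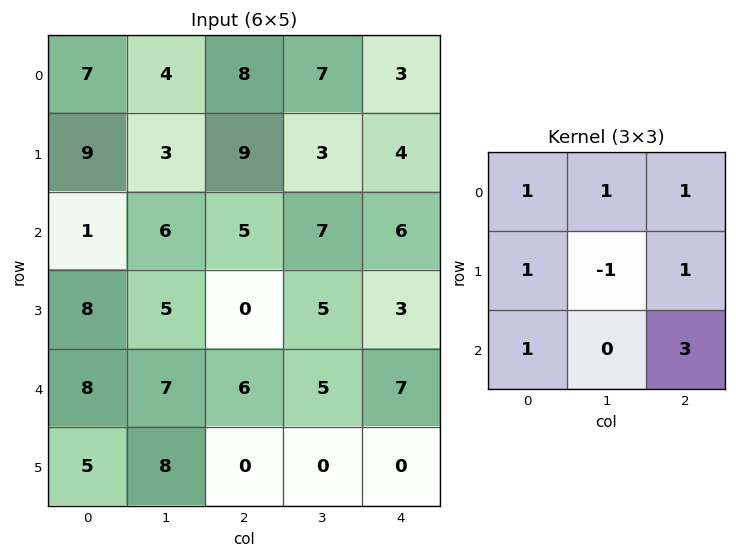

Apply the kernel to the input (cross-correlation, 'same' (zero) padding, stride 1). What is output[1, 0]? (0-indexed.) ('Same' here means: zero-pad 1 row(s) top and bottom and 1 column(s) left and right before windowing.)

The receptive field on the zero-padded input at this output position is [0 7 4 / 0 9 3 / 0 1 6]. Elementwise product with the kernel and sum: 0·1 + 7·1 + 4·1 + 0·1 + 9·-1 + 3·1 + 0·1 + 6·3.

23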